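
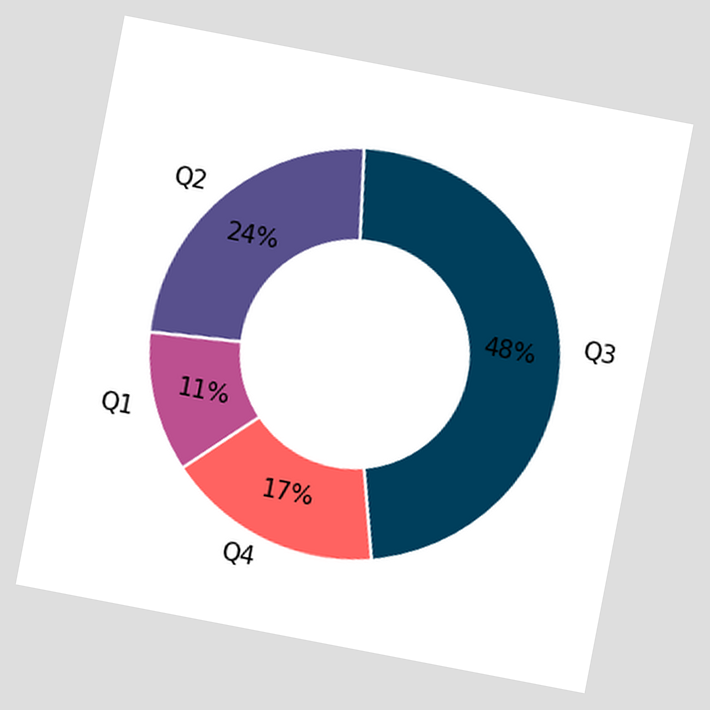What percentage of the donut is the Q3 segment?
The chart is tilted about 11° clockwise. The Q3 segment takes up 48% of the ring.

48%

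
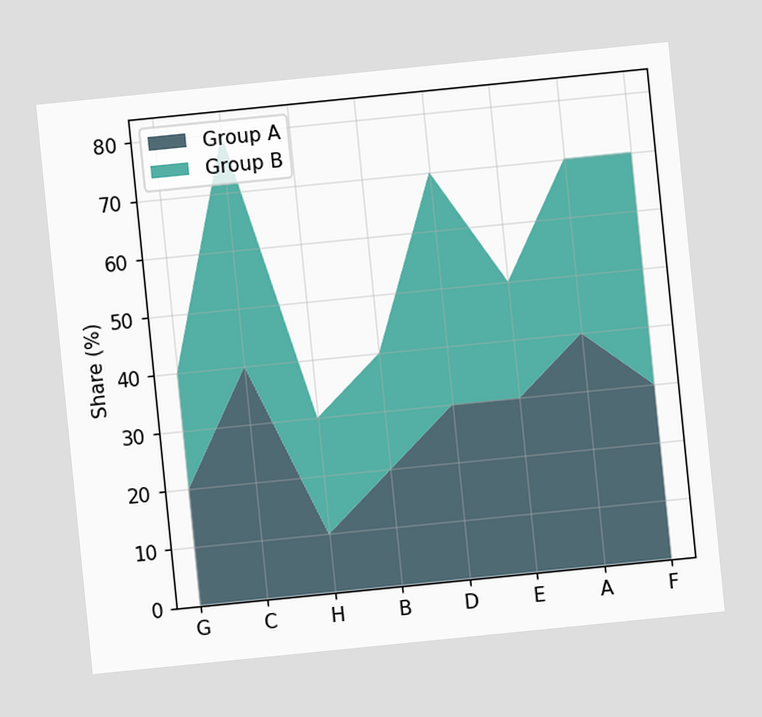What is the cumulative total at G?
40%

The chart is tilted about 6° counter-clockwise. The stacked total at G reaches 40%.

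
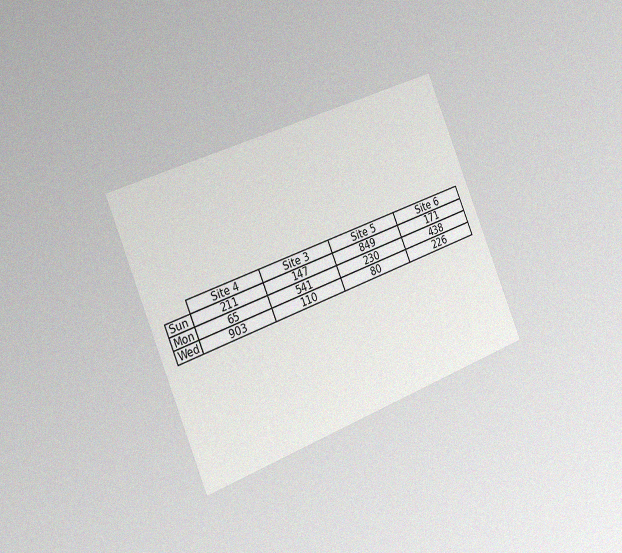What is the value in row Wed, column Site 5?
80

The chart is tilted about 22° counter-clockwise and viewed slightly from the left, with some photo noise. The (Wed, Site 5) cell reads 80.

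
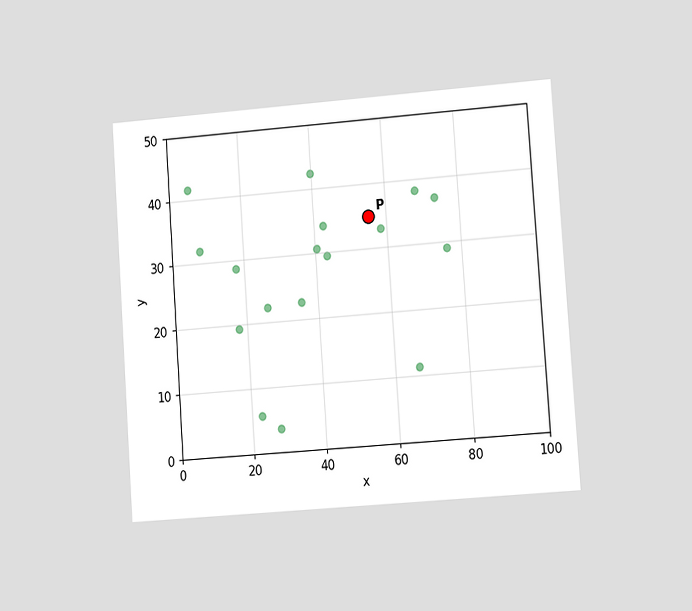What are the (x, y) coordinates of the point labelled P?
The chart is tilted about 4° counter-clockwise and viewed slightly from the right. Following the gridlines from P to each axis, P sits at (55, 35).

(55, 35)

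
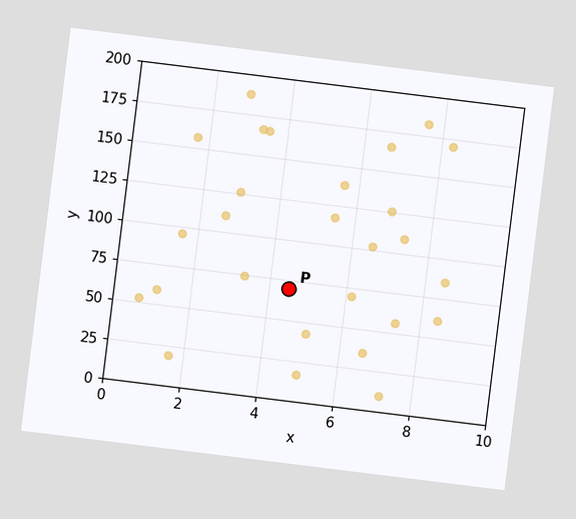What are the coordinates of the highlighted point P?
(4.5, 70)

The chart is tilted about 7° clockwise. Following the gridlines from P to each axis, P sits at (4.5, 70).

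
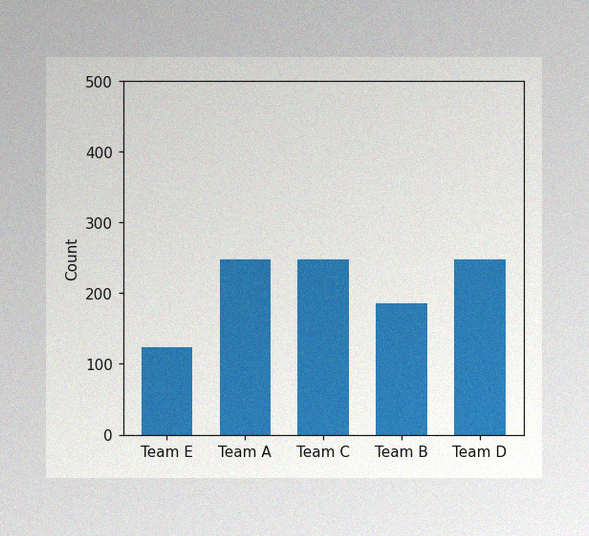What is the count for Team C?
248

The image has some photo noise and uneven lighting. Reading along the chart's y-axis, the Team C bar reaches 248.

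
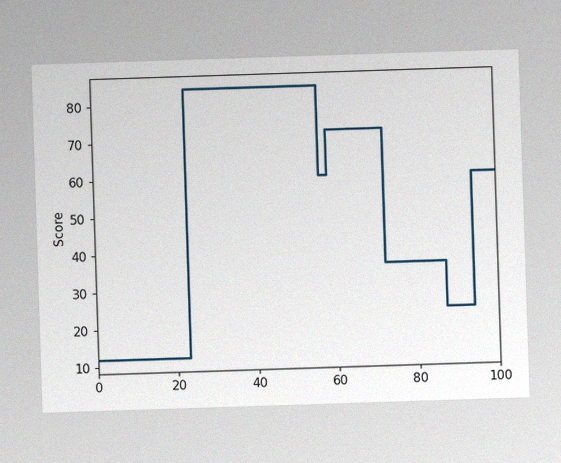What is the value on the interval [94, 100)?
60

The image has some photo noise and uneven lighting. On [94, 100) the step sits at 60.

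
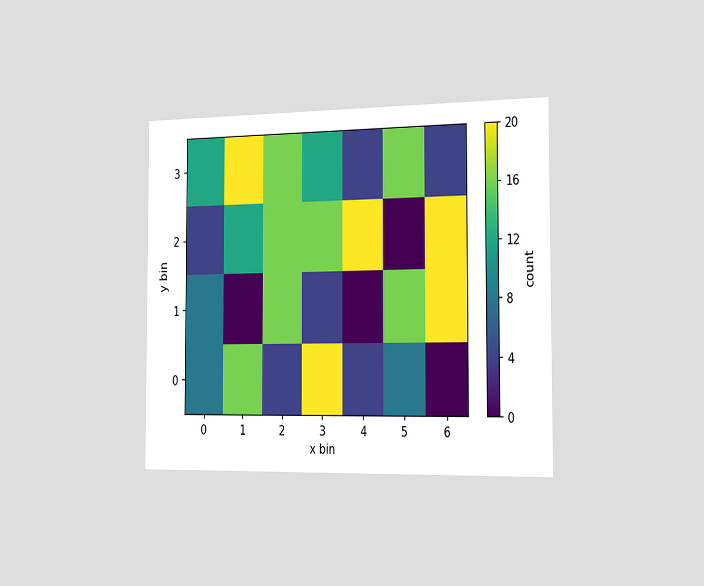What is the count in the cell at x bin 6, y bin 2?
20

The chart is viewed slightly from the right. Matching the cell (6, 2) against the colorbar gives 20.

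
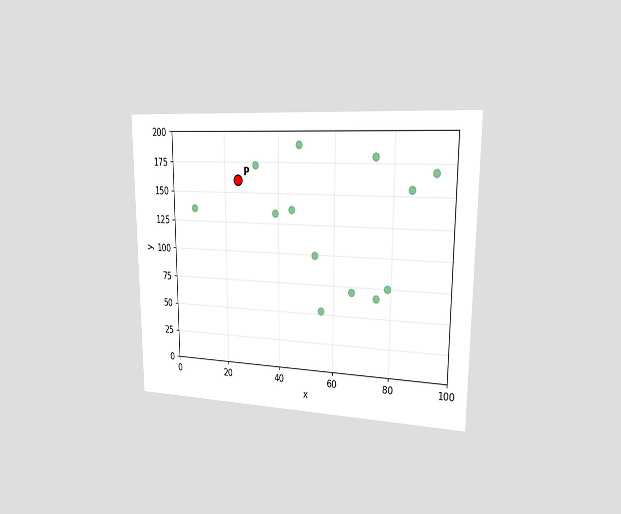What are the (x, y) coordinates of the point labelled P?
The chart is viewed slightly from the right. Following the gridlines from P to each axis, P sits at (25, 160).

(25, 160)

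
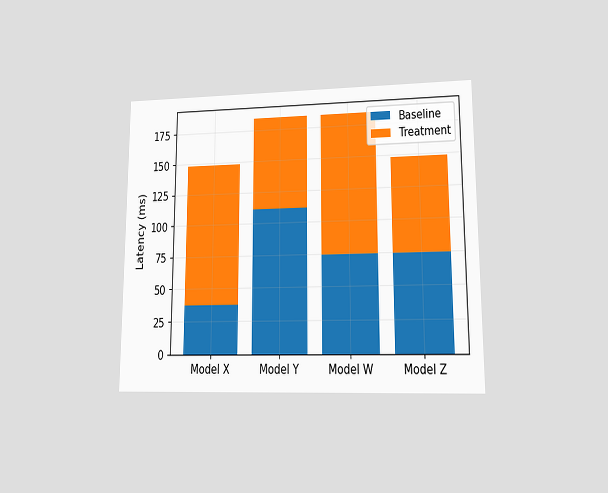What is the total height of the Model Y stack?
185ms

The chart is viewed at a slight angle. The Model Y stack's top reaches 185ms on the y-axis.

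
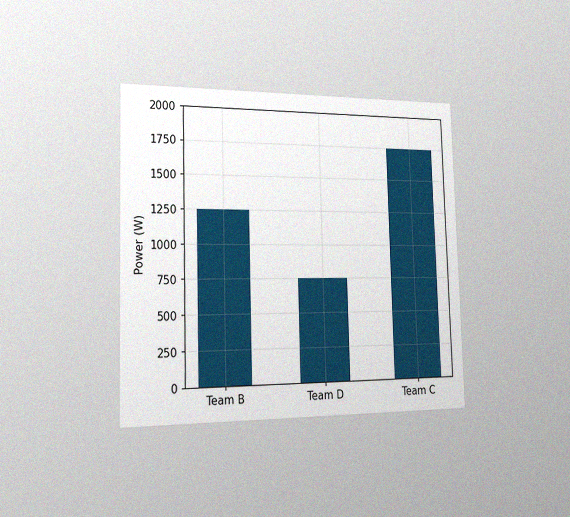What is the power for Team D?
750W

The chart is viewed slightly from the left, with some photo noise. Reading along the chart's y-axis, the Team D bar reaches 750W.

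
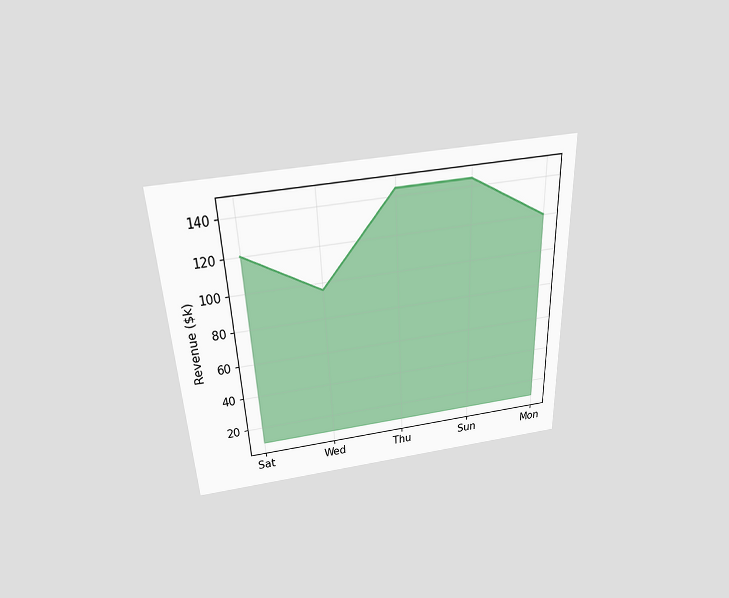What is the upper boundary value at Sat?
$120k

The chart is tilted about 3° counter-clockwise and viewed slightly from above. At Sat the upper boundary is at $120k.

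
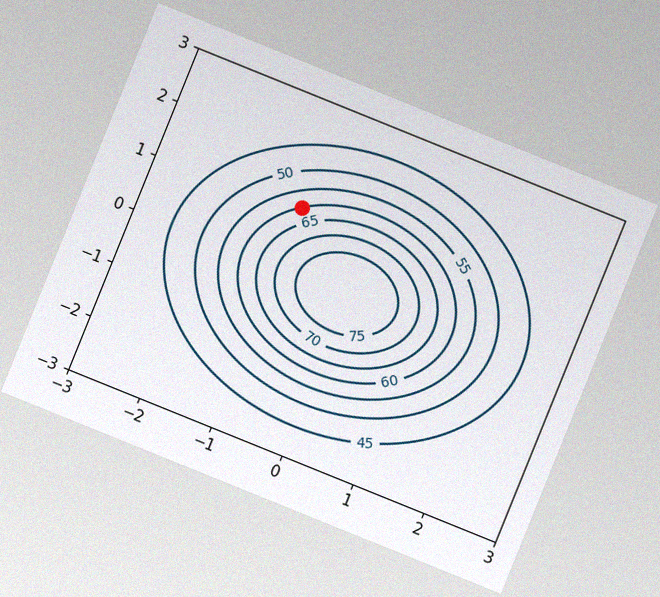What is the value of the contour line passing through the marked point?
The chart is tilted about 22° clockwise, with some photo noise. The marked point sits on the contour labelled 60.

60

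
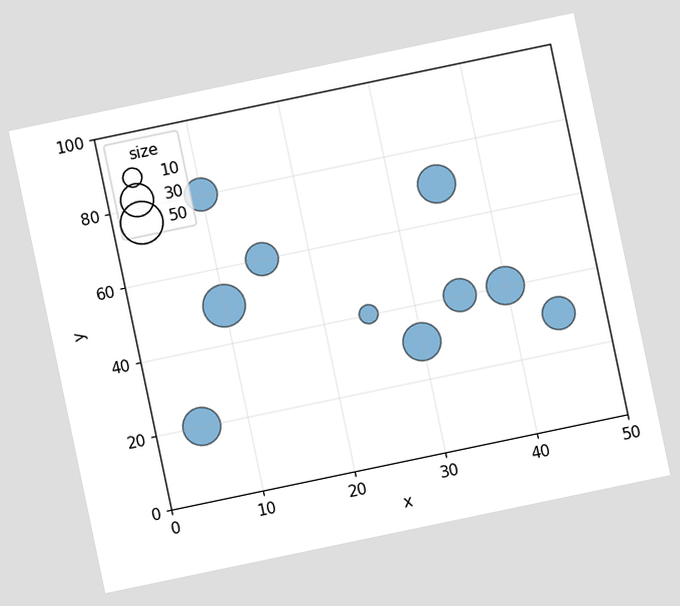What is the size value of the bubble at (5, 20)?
40

The chart is tilted about 12° counter-clockwise. Matching the bubble at (5, 20) against the size legend gives 40.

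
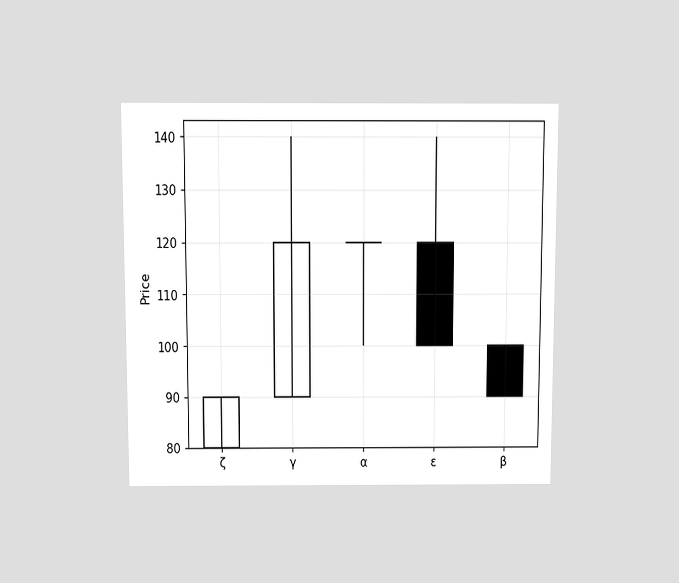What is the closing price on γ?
120

The chart is viewed slightly from above. The γ candle closes at 120.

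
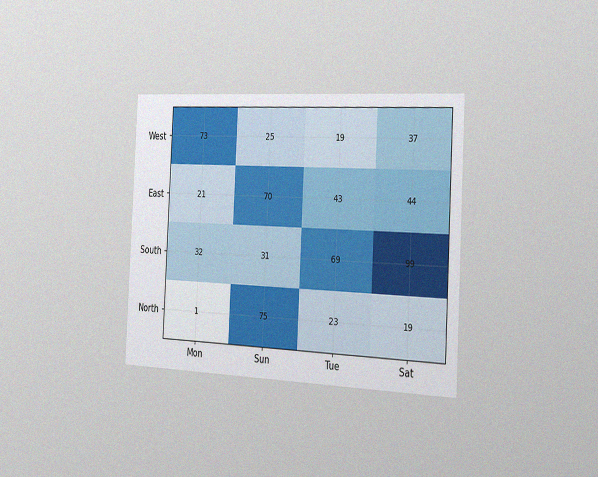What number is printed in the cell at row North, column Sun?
75

The chart is tilted about 3° clockwise and viewed slightly from the right, with some photo noise. The (North, Sun) cell reads 75.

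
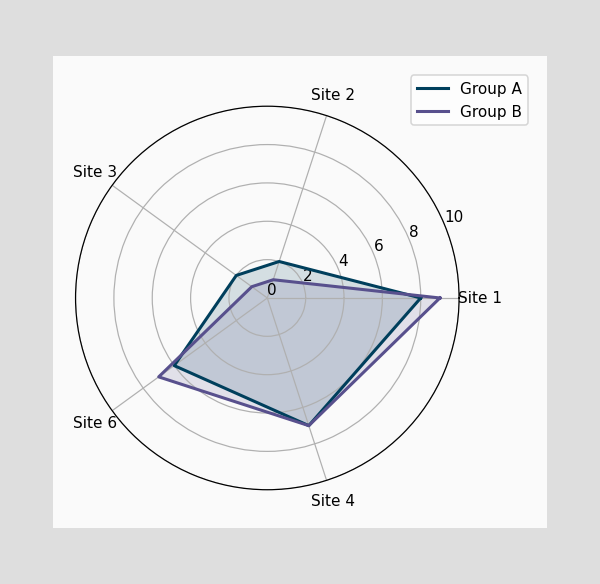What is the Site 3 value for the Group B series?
1

On the Site 3 axis, Group B reaches 1.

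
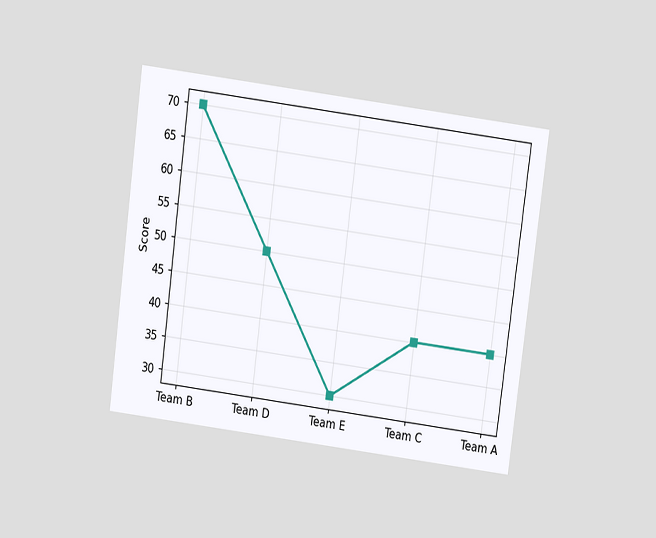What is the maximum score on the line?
70

The chart is tilted about 7° clockwise and viewed slightly from above. The highest point is at Team B, and reading across to the y-axis gives 70.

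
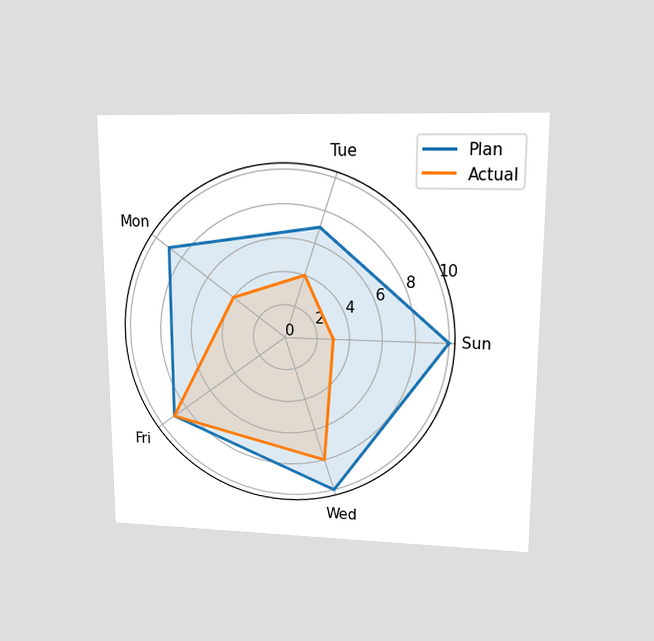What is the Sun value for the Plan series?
10

The chart is viewed at a slight angle. On the Sun axis, Plan reaches 10.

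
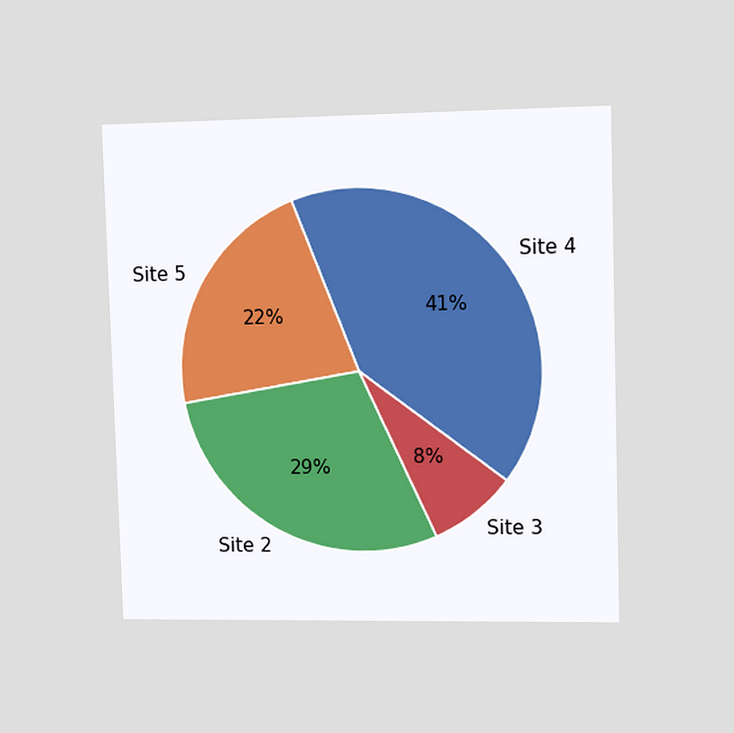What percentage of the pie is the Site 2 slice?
29%

The chart is viewed slightly from the right. The Site 2 slice takes up 29% of the pie.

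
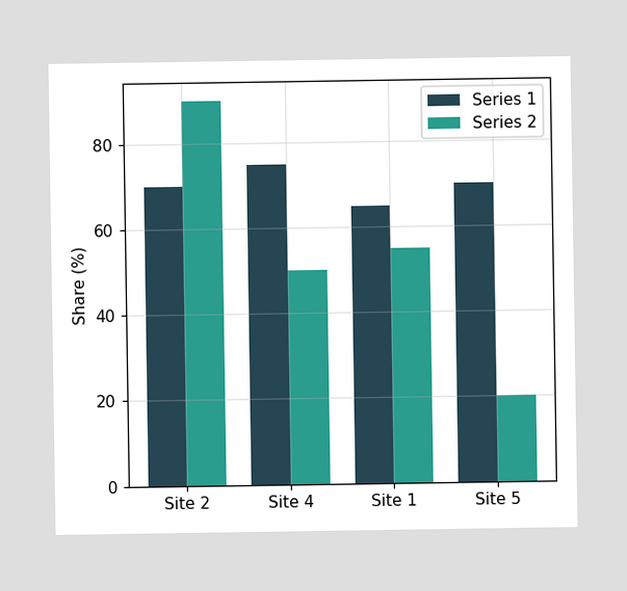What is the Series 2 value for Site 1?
55%

The Series 2 bar at Site 1 reaches 55% on the y-axis.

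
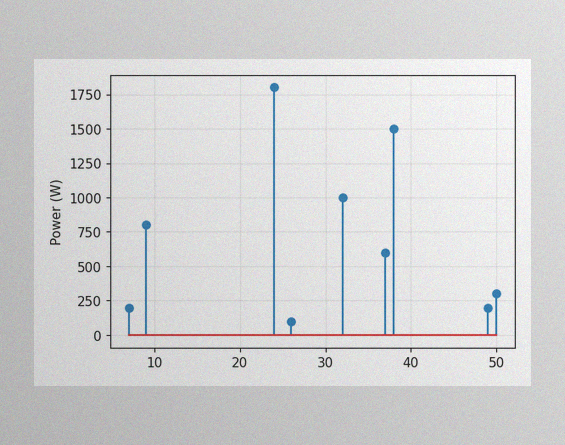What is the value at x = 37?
The image has some photo noise and uneven lighting. The stem at x=37 reaches 600W.

600W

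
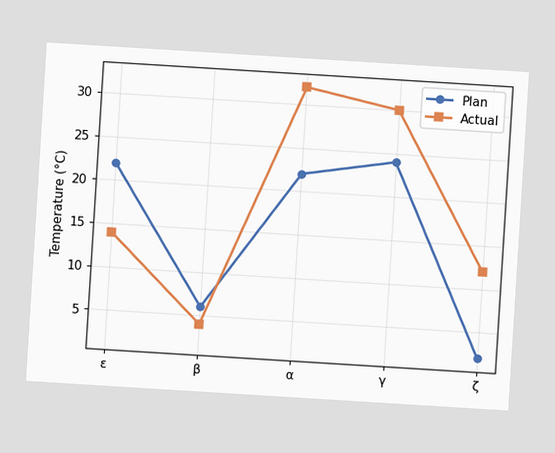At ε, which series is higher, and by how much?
The chart is tilted about 4° clockwise. At ε, Plan sits above the other line by 8°C.

Plan, by 8°C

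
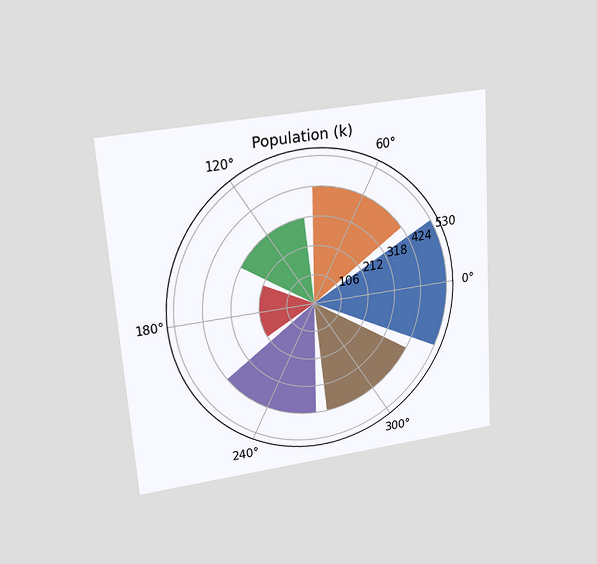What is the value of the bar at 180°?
212k

The chart is tilted about 4° counter-clockwise and viewed slightly from above. The bar at 180° reaches 212k on the radial axis.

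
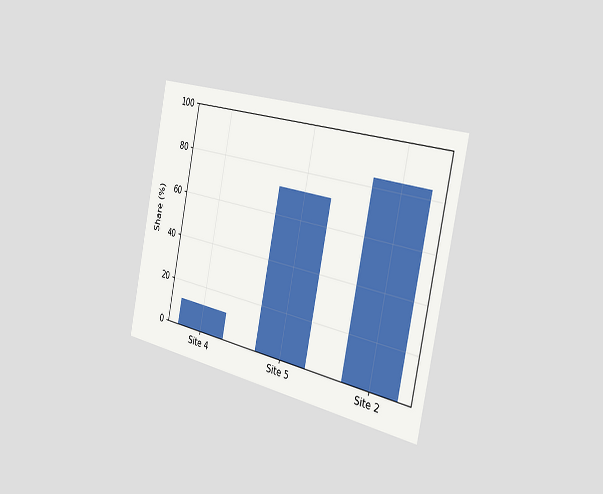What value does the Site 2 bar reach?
The chart is tilted about 12° clockwise and viewed slightly from the right. Reading along the chart's y-axis, the Site 2 bar reaches 84%.

84%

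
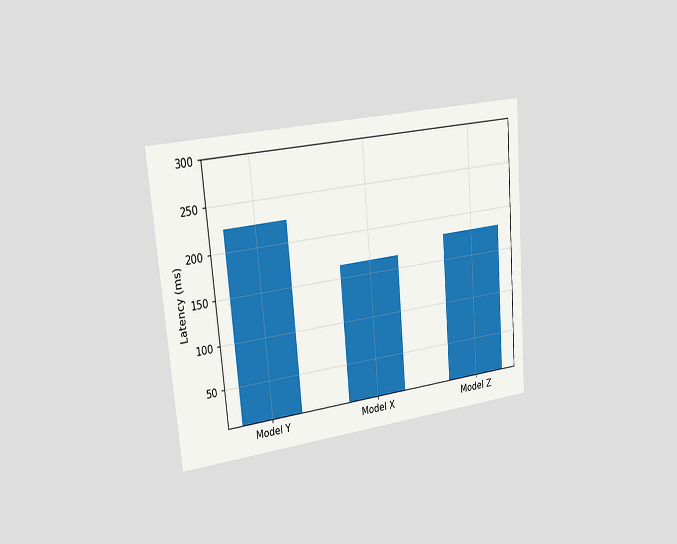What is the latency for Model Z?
180ms

The chart is tilted about 5° counter-clockwise and viewed slightly from the left. Reading along the chart's y-axis, the Model Z bar reaches 180ms.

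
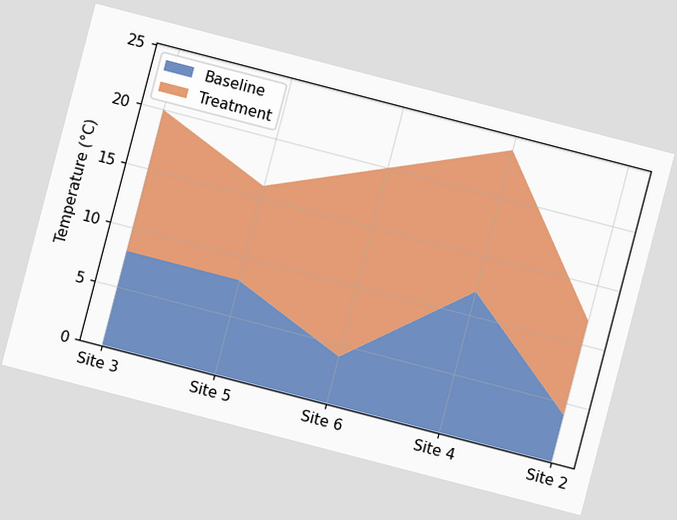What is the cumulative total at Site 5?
The chart is tilted about 15° clockwise. The stacked total at Site 5 reaches 16°C.

16°C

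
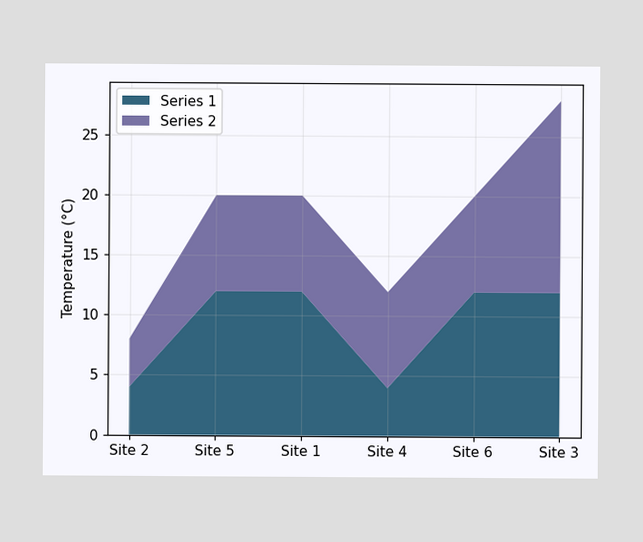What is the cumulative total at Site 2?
The stacked total at Site 2 reaches 8°C.

8°C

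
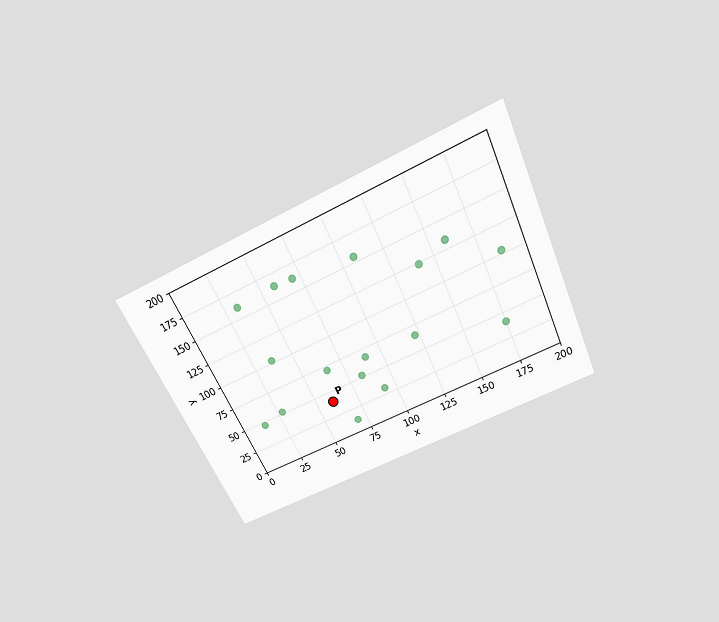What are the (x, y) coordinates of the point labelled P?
(60, 40)

The chart is tilted about 25° counter-clockwise and viewed slightly from above. Following the gridlines from P to each axis, P sits at (60, 40).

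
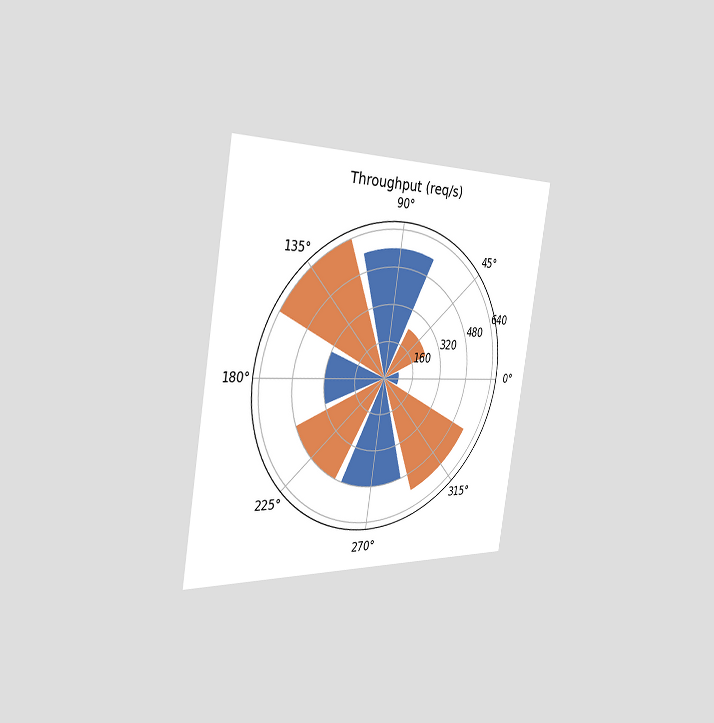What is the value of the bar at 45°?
The chart is tilted about 9° clockwise and viewed slightly from the left. The bar at 45° reaches 240req/s on the radial axis.

240req/s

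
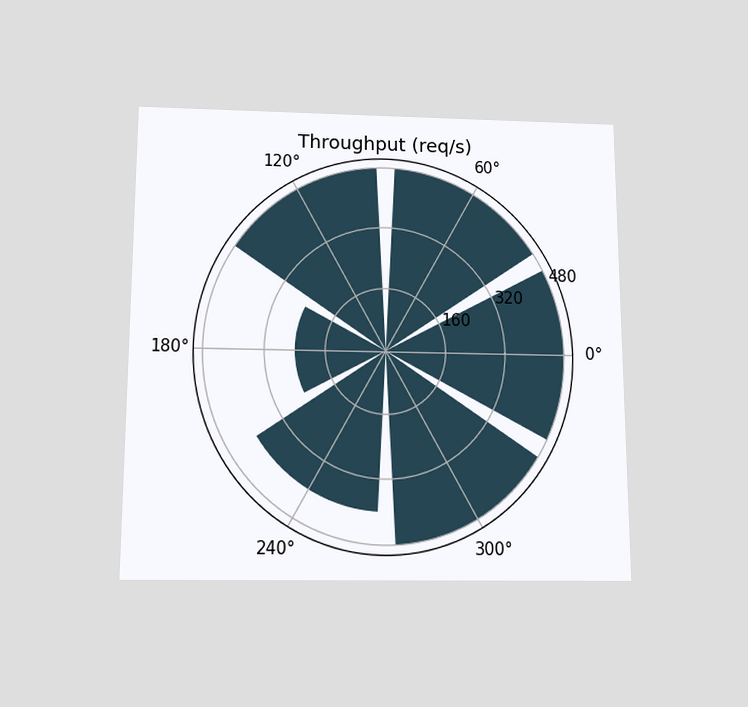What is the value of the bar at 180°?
240req/s

The chart is viewed slightly from below. The bar at 180° reaches 240req/s on the radial axis.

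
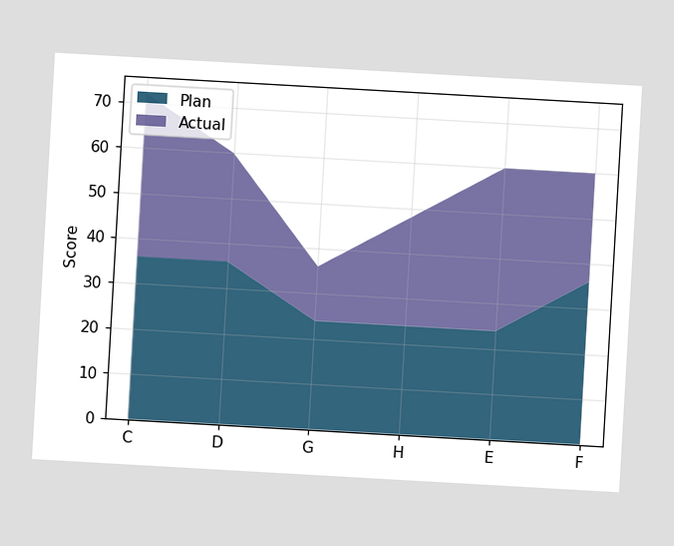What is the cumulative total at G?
36

The chart is tilted about 3° clockwise. The stacked total at G reaches 36.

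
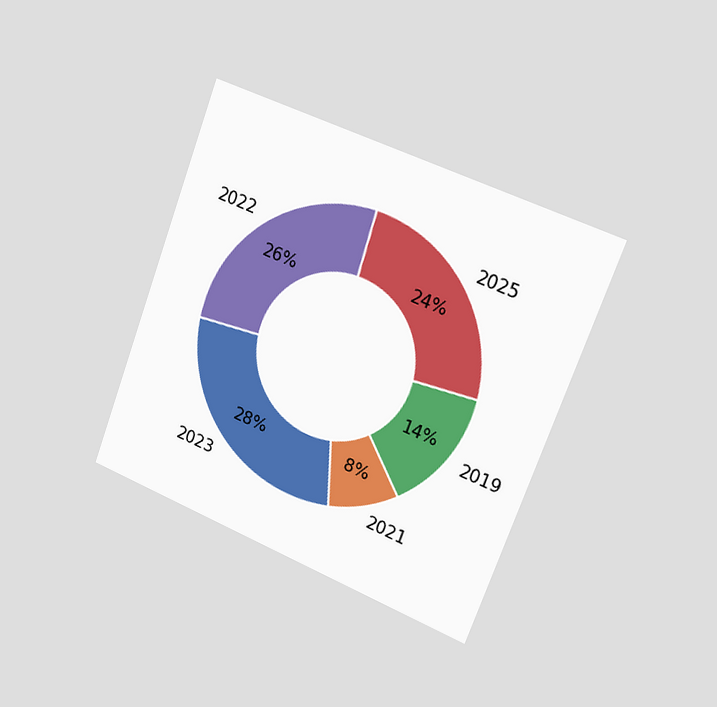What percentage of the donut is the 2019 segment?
14%

The chart is tilted about 20° clockwise and viewed slightly from the right. The 2019 segment takes up 14% of the ring.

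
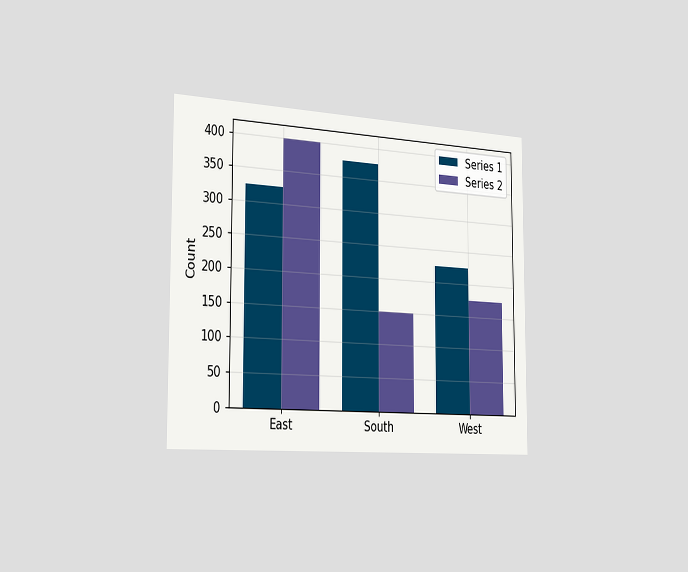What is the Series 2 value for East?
400

The chart is viewed slightly from the left. The Series 2 bar at East reaches 400 on the y-axis.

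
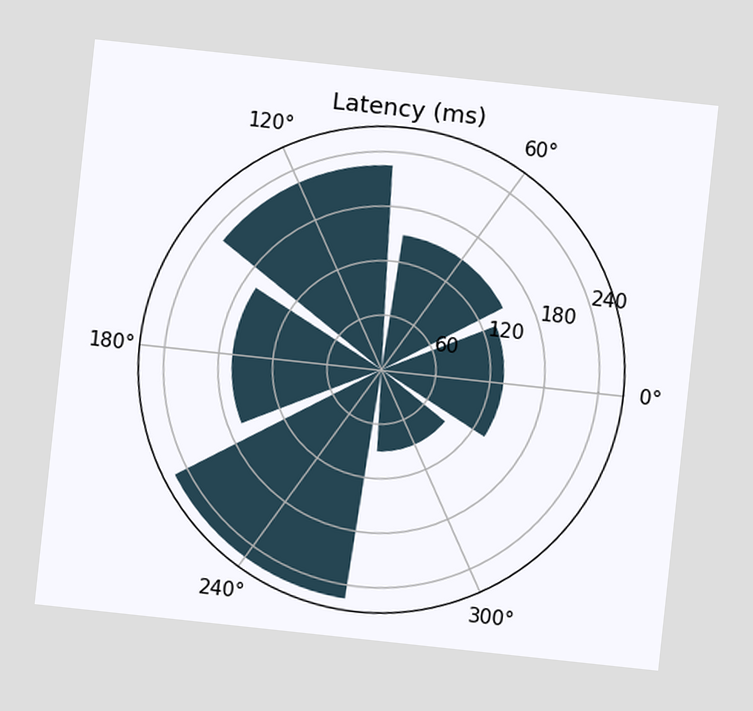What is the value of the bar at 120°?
225ms

The chart is tilted about 6° clockwise. The bar at 120° reaches 225ms on the radial axis.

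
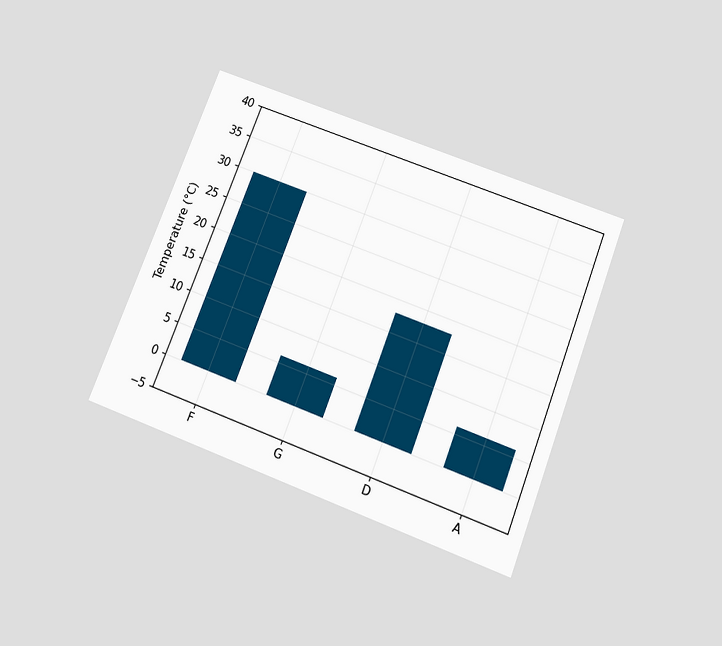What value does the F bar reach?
30°C

The chart is tilted about 21° clockwise and viewed slightly from below. Reading along the chart's y-axis, the F bar reaches 30°C.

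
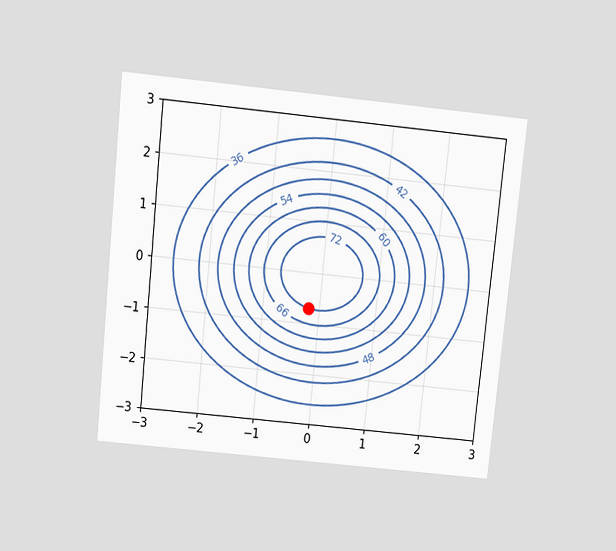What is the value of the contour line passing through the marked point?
The chart is tilted about 6° clockwise and viewed slightly from above. The marked point sits on the contour labelled 72.

72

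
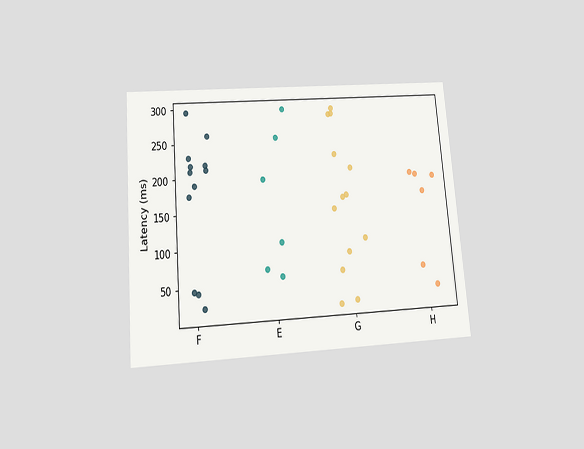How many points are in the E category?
The chart is tilted about 5° counter-clockwise and viewed slightly from below. Counting the markers in the E column gives 6.

6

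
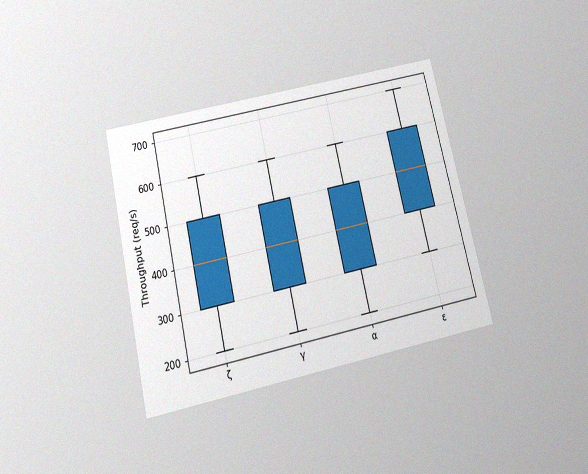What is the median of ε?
The chart is tilted about 13° counter-clockwise and viewed slightly from below, with some photo noise. The median line in the ε box sits at 500req/s.

500req/s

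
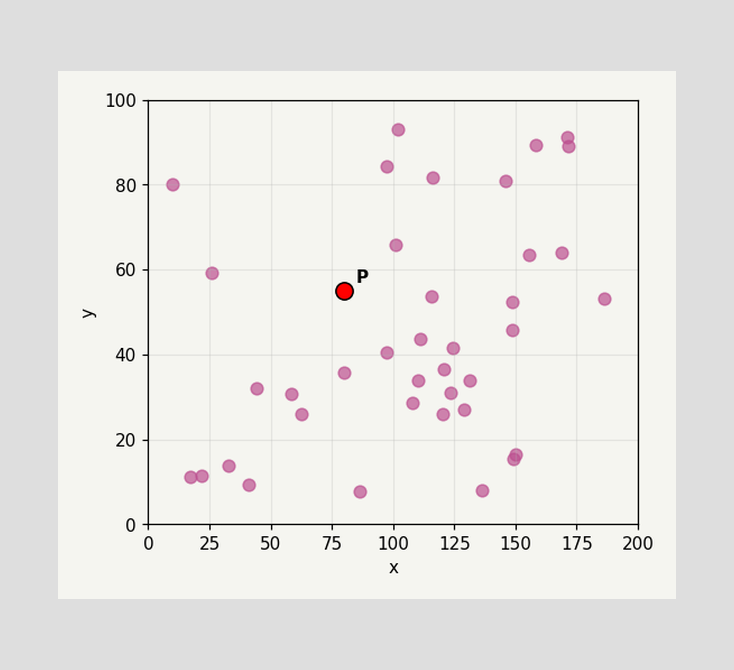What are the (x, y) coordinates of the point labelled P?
Following the gridlines from P to each axis, P sits at (80, 55).

(80, 55)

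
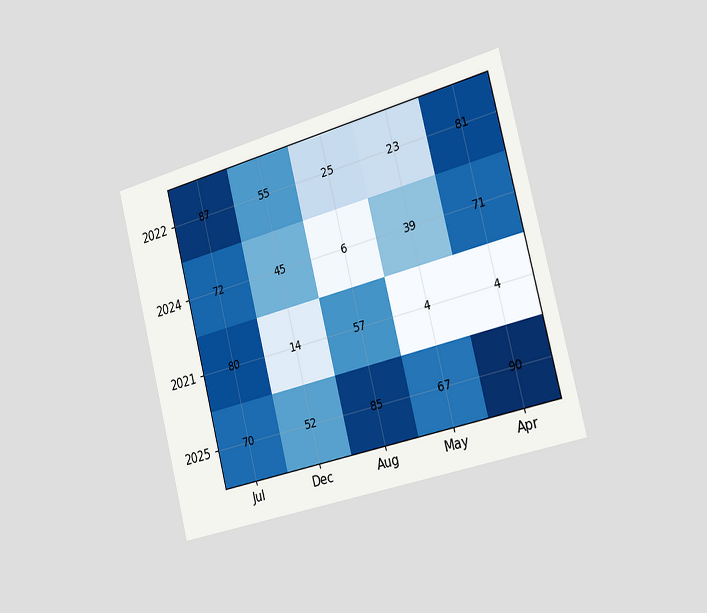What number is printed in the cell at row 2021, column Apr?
4

The chart is tilted about 14° counter-clockwise and viewed slightly from the right. The (2021, Apr) cell reads 4.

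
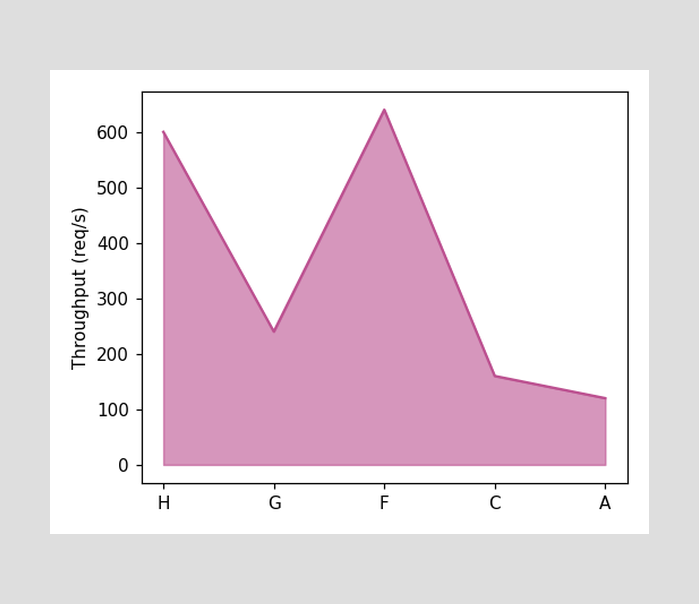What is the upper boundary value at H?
At H the upper boundary is at 600req/s.

600req/s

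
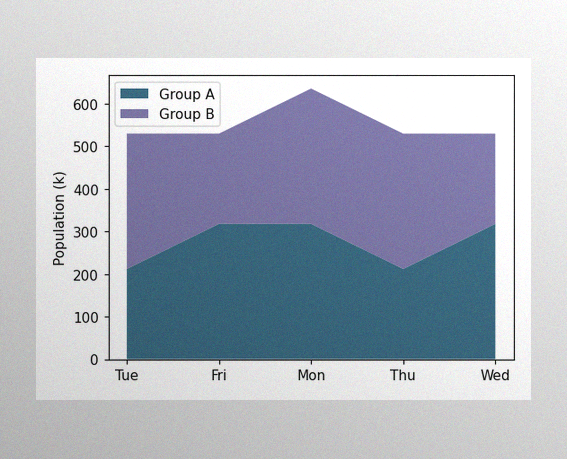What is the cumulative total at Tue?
530k

The image has some photo noise and uneven lighting. The stacked total at Tue reaches 530k.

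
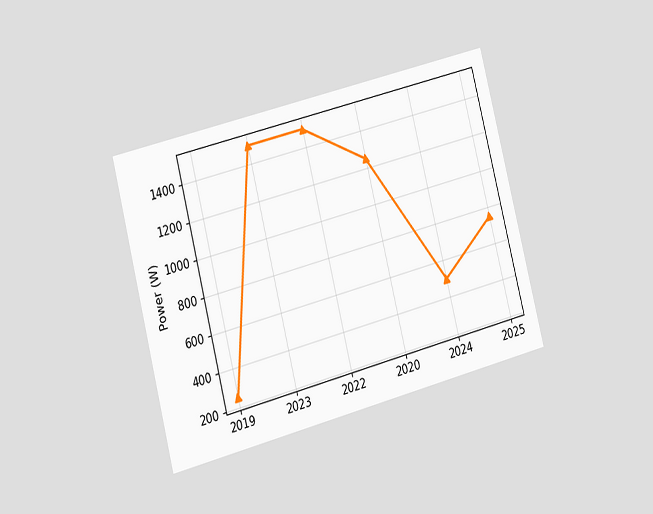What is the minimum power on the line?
250W

The chart is tilted about 15° counter-clockwise and viewed slightly from the left. The lowest point is at 2019, and reading across to the y-axis gives 250W.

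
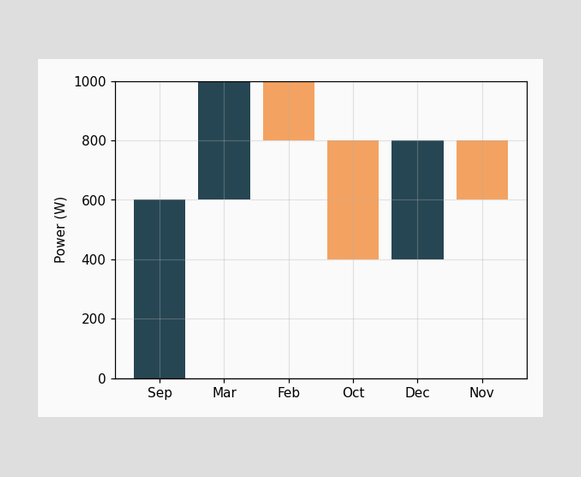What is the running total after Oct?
400W

After Oct the running total reaches 400W.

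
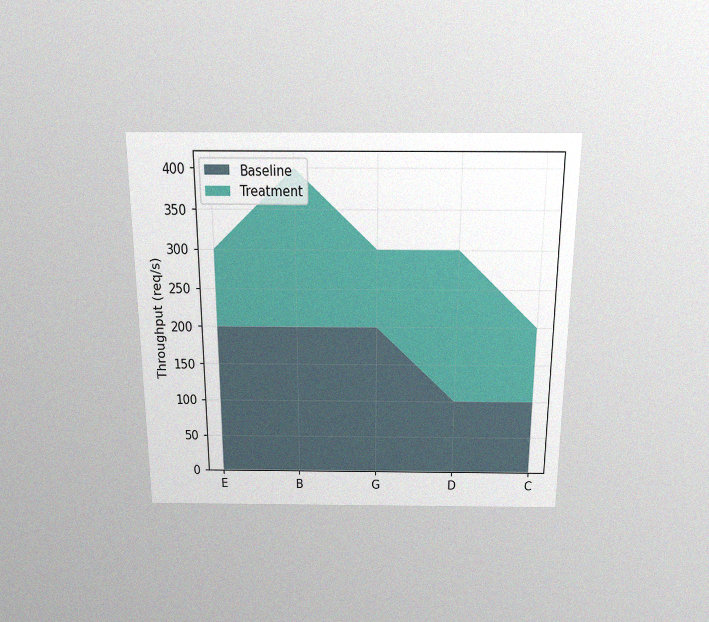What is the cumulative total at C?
The chart is viewed slightly from above, with some photo noise. The stacked total at C reaches 200req/s.

200req/s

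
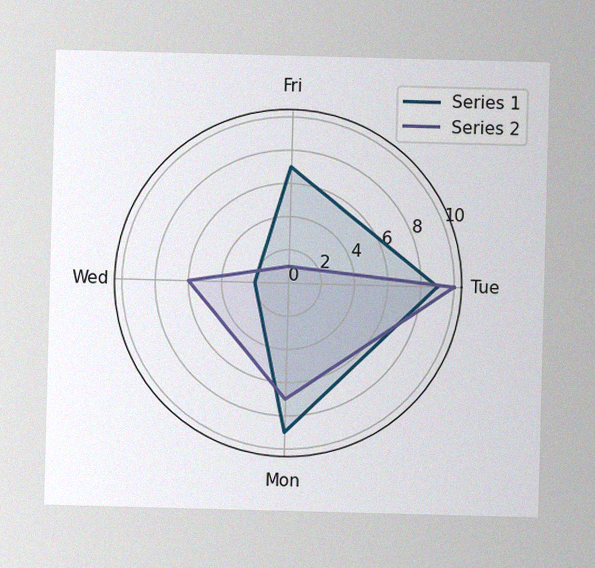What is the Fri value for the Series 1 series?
7

The image has some photo noise and uneven lighting. On the Fri axis, Series 1 reaches 7.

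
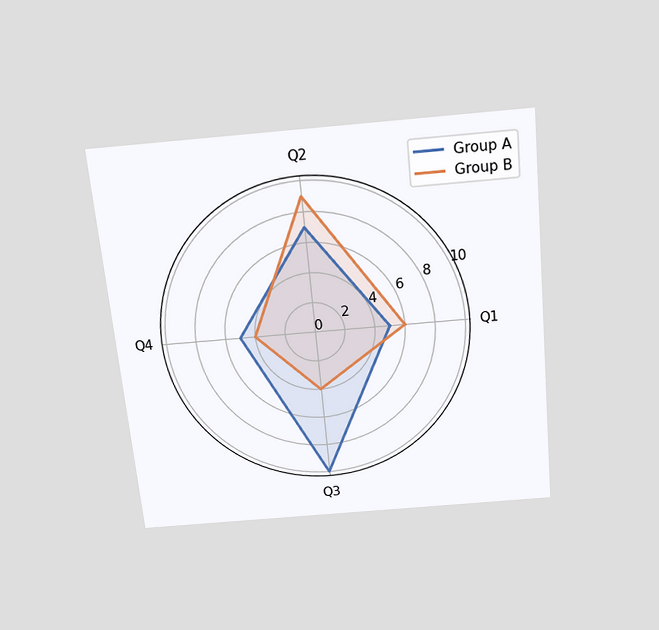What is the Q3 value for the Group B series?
The chart is tilted about 6° counter-clockwise and viewed slightly from above. On the Q3 axis, Group B reaches 4.

4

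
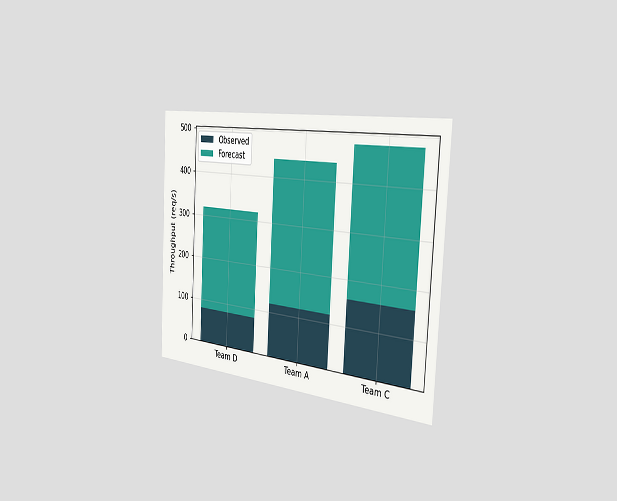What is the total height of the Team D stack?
The chart is tilted about 3° clockwise and viewed slightly from the right. The Team D stack's top reaches 320req/s on the y-axis.

320req/s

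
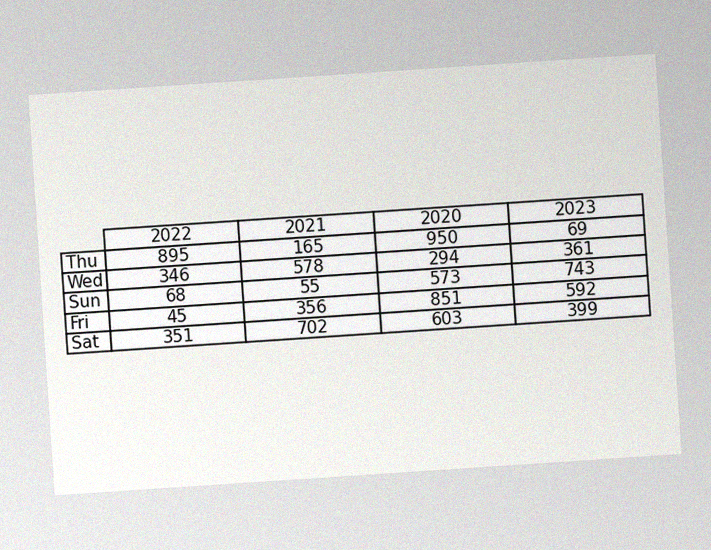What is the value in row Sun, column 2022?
68

The chart is tilted about 4° counter-clockwise, with some photo noise. The (Sun, 2022) cell reads 68.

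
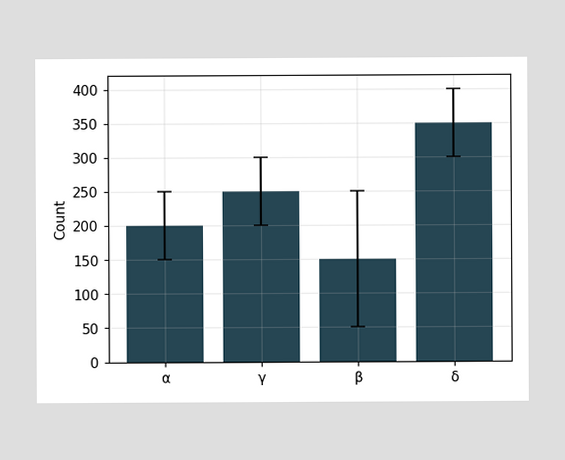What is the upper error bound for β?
The β bar's upper whisker reaches 250.

250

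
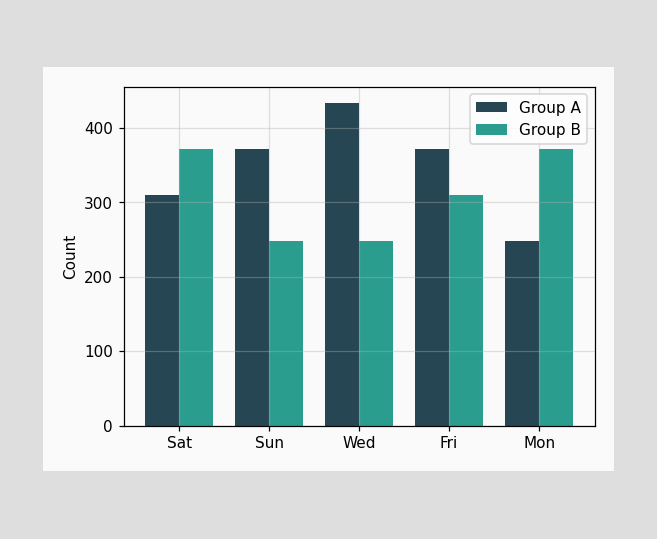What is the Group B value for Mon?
372

The Group B bar at Mon reaches 372 on the y-axis.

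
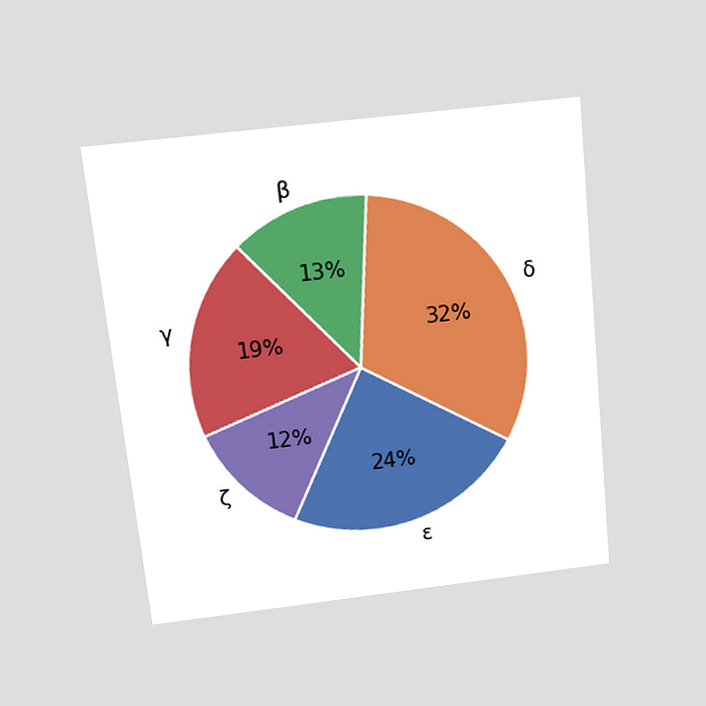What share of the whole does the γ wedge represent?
19%

The chart is tilted about 6° counter-clockwise and viewed slightly from above. The γ slice takes up 19% of the pie.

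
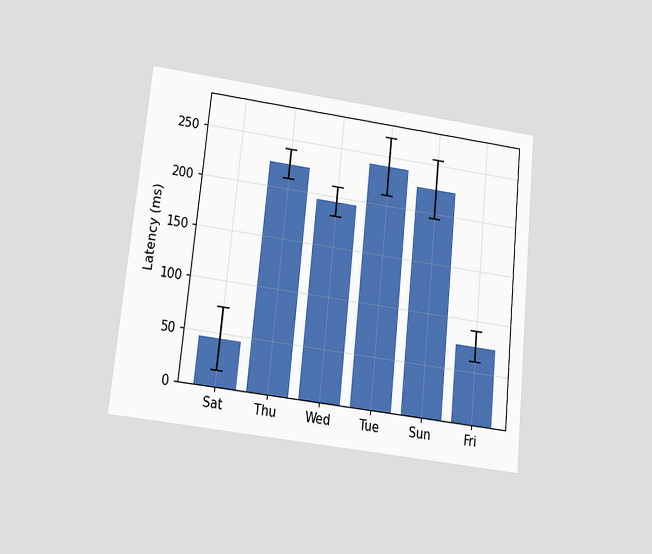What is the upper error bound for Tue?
The chart is tilted about 6° clockwise and viewed slightly from below. The Tue bar's upper whisker reaches 270ms.

270ms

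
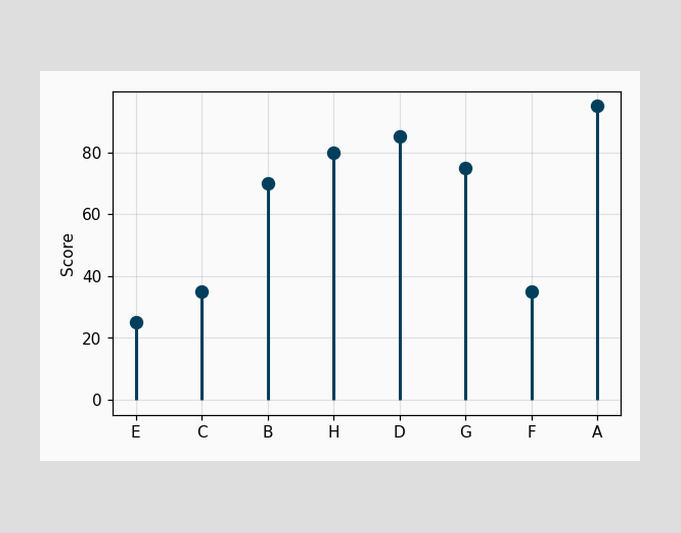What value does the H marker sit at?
The H marker sits at 80.

80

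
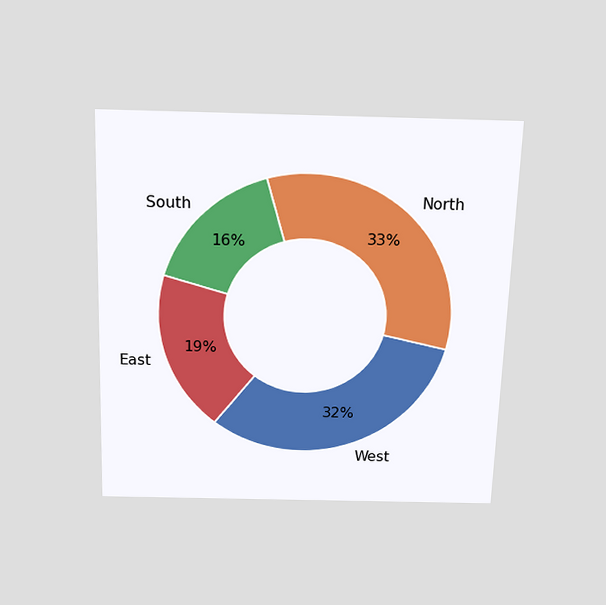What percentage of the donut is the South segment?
The chart is viewed slightly from above. The South segment takes up 16% of the ring.

16%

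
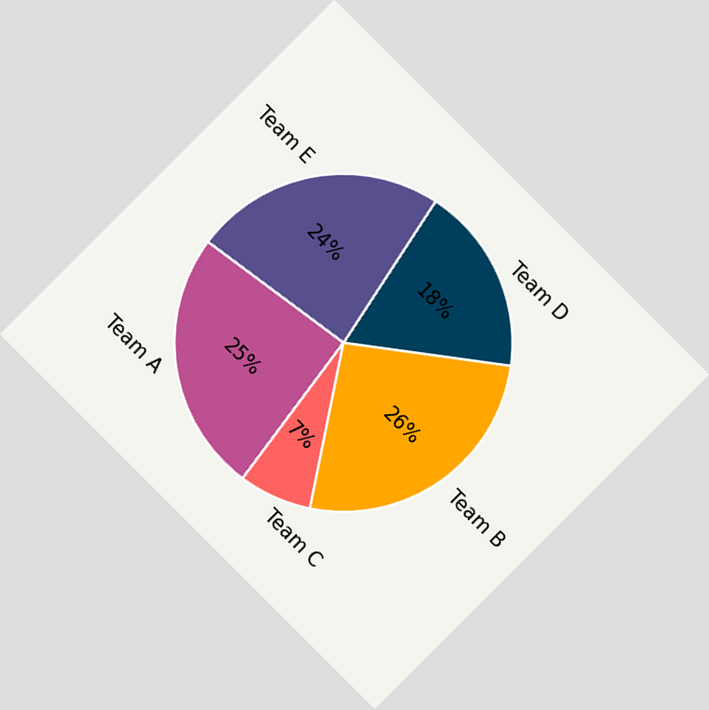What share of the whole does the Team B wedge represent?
The chart is tilted about 45° clockwise. The Team B slice takes up 26% of the pie.

26%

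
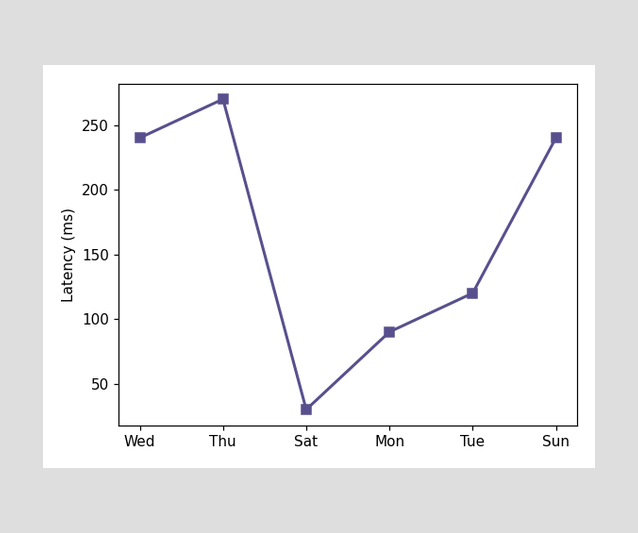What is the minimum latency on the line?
The lowest point is at Sat, and reading across to the y-axis gives 30ms.

30ms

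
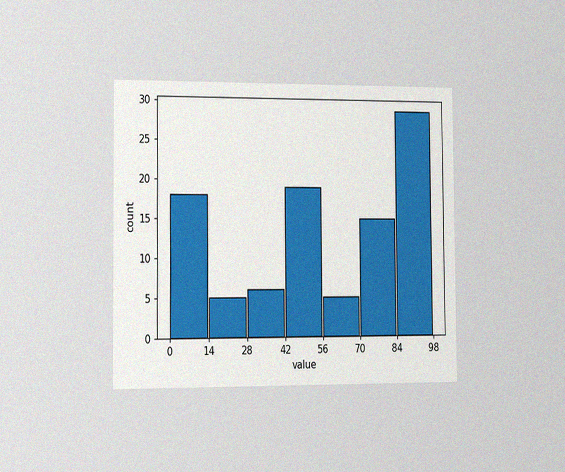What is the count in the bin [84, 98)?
29

The chart is viewed slightly from the left, with some photo noise. The [84, 98) bin has height 29.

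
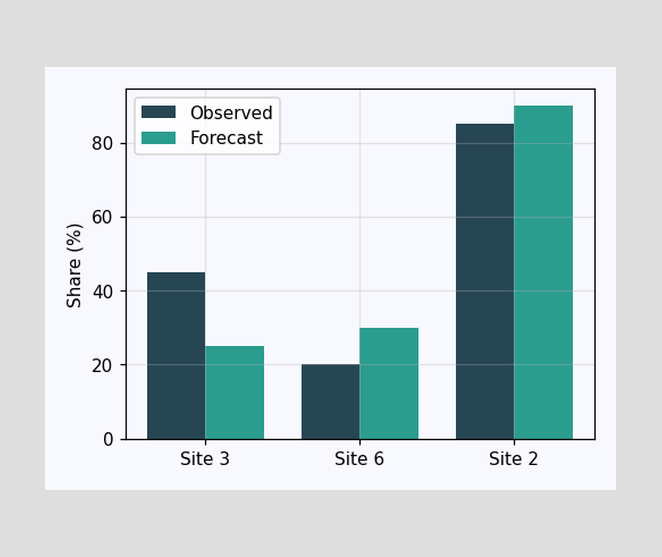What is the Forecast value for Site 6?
The Forecast bar at Site 6 reaches 30% on the y-axis.

30%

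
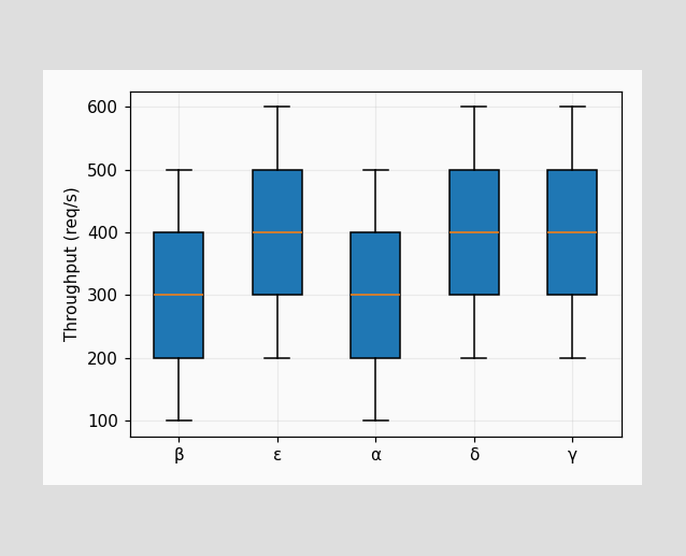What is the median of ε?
The median line in the ε box sits at 400req/s.

400req/s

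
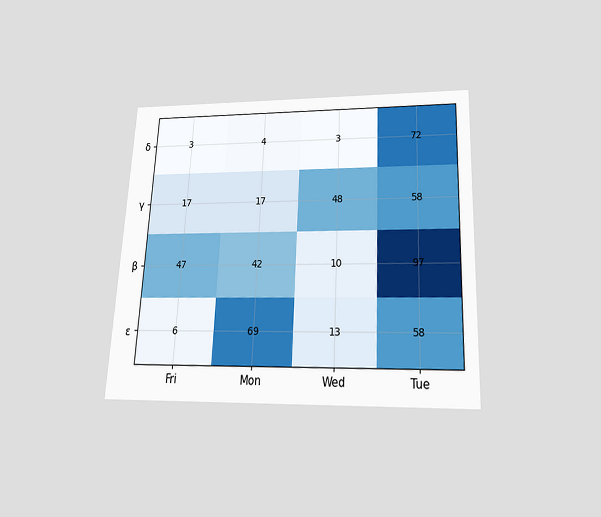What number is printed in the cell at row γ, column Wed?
The chart is tilted about 3° clockwise and viewed slightly from below. The (γ, Wed) cell reads 48.

48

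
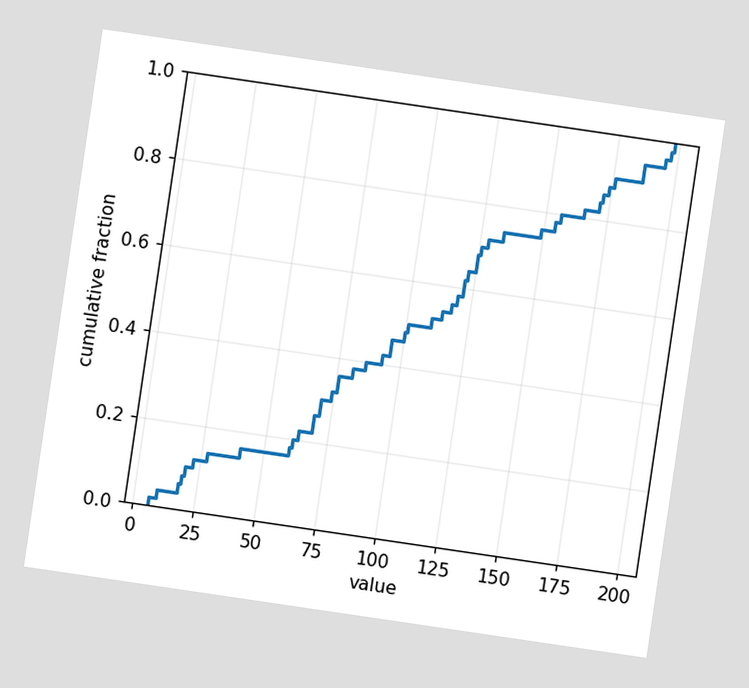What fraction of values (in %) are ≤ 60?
The chart is tilted about 8° clockwise. At x=60 the ECDF step is at 18%.

18%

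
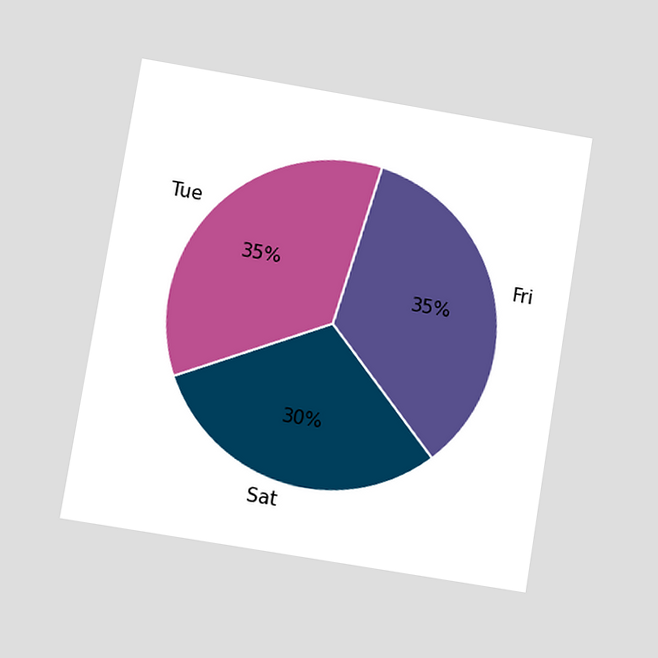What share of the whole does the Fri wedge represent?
35%

The chart is tilted about 9° clockwise and viewed at a slight angle. The Fri slice takes up 35% of the pie.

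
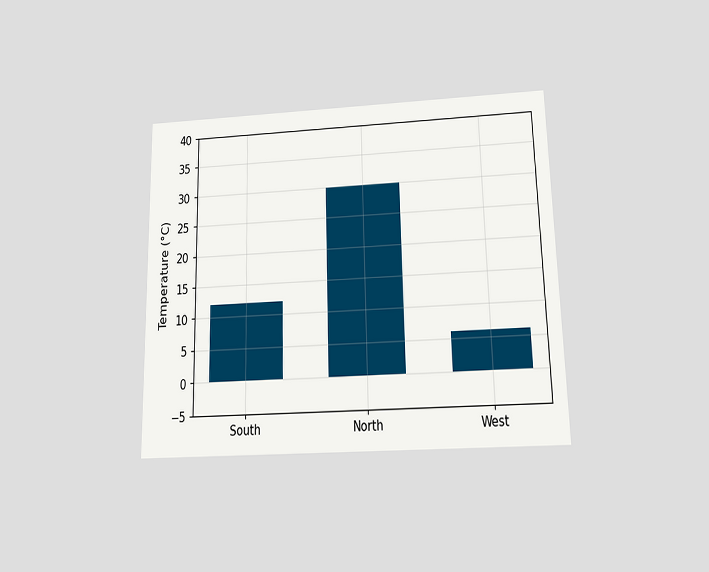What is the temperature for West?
6°C

The chart is viewed slightly from below. Reading along the chart's y-axis, the West bar reaches 6°C.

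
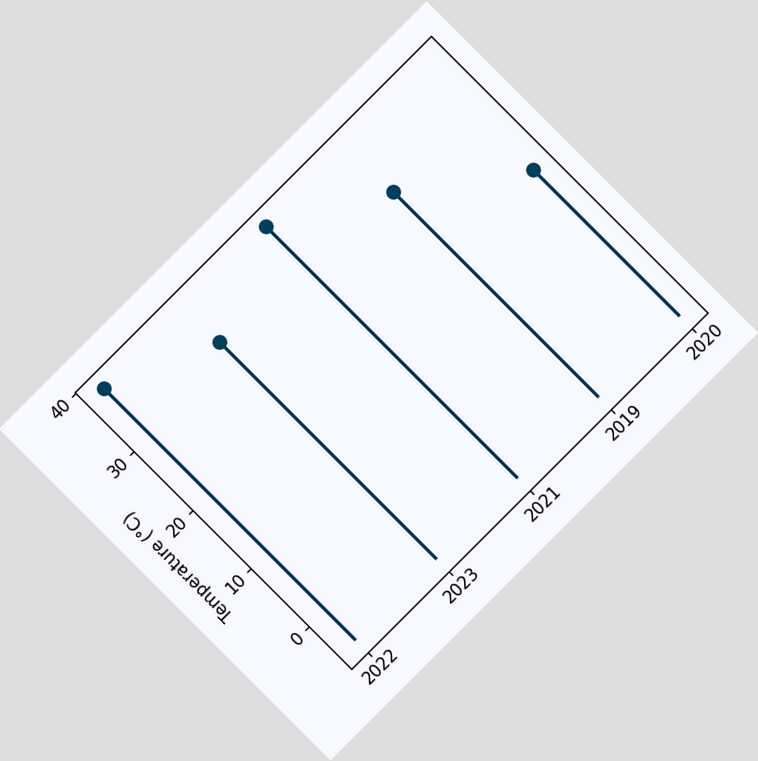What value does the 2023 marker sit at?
32°C

The chart is tilted about 45° counter-clockwise. The 2023 marker sits at 32°C.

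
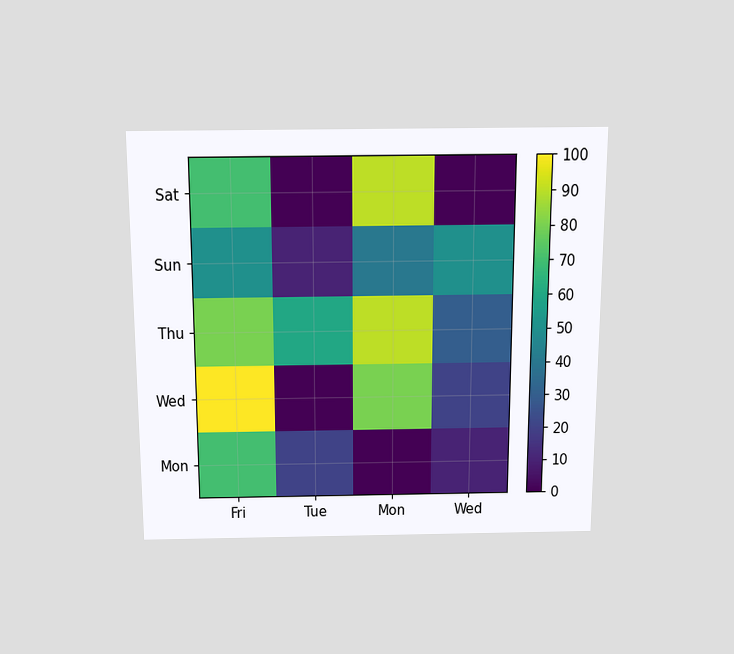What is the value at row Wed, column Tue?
The chart is viewed slightly from above. Matching cell (Wed, Tue) against the colorbar gives 0.

0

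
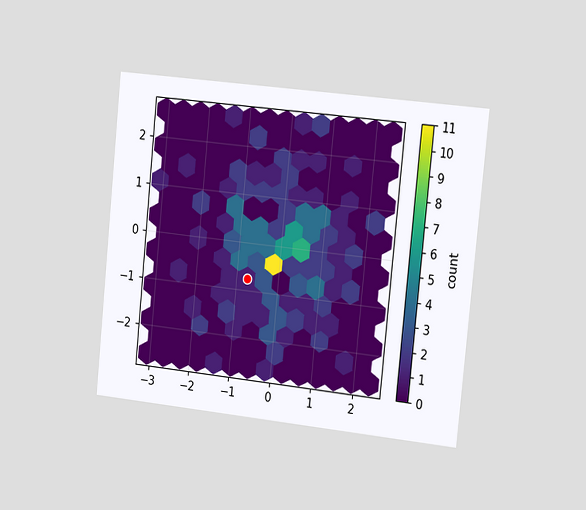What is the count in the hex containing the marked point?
1

The chart is tilted about 6° clockwise and viewed slightly from the right. The marked hex reads 1 on the colorbar.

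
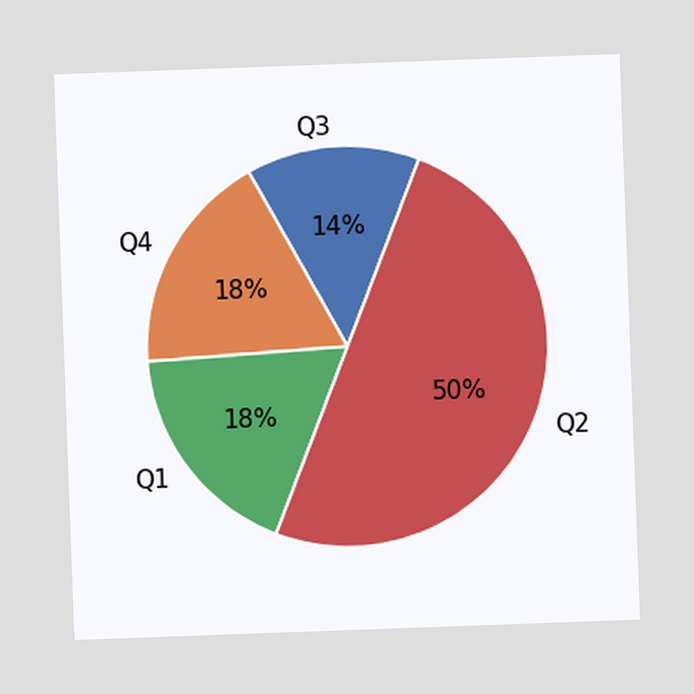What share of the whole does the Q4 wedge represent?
18%

The chart is tilted about 2° counter-clockwise. The Q4 slice takes up 18% of the pie.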